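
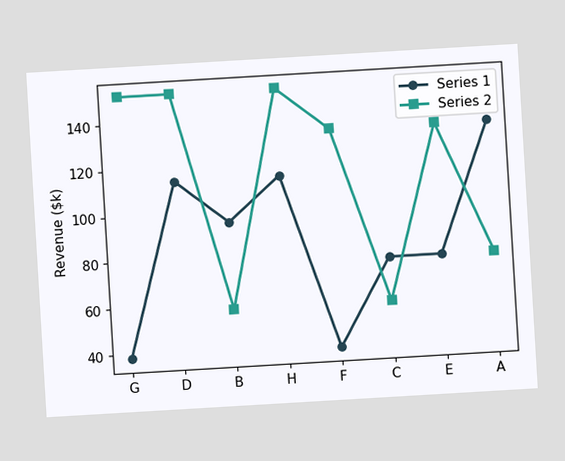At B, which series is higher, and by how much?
Series 1, by $38k

The chart is tilted about 3° counter-clockwise. At B, Series 1 sits above the other line by $38k.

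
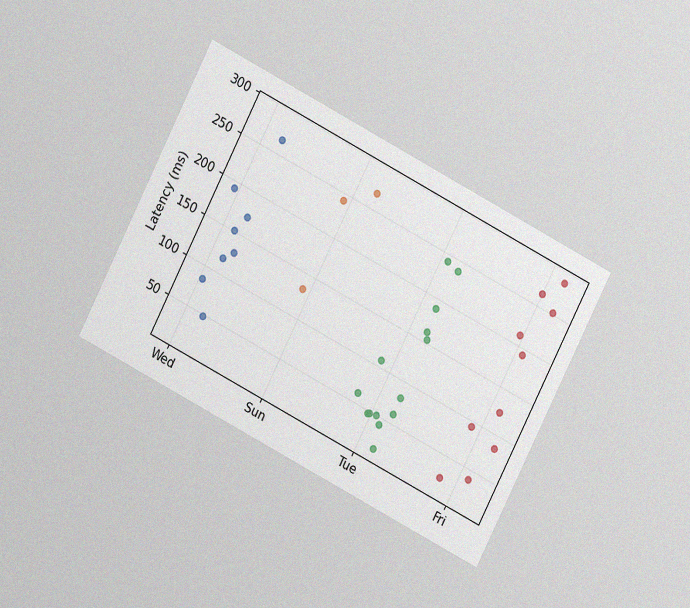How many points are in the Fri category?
10

The chart is tilted about 27° clockwise and viewed at a slight angle, with some photo noise. Counting the markers in the Fri column gives 10.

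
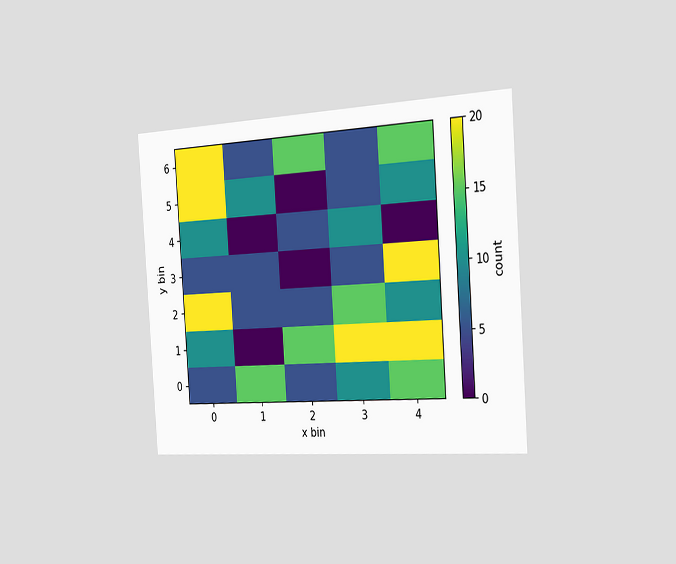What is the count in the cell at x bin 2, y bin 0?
5

The chart is tilted about 4° counter-clockwise and viewed slightly from the right. Matching the cell (2, 0) against the colorbar gives 5.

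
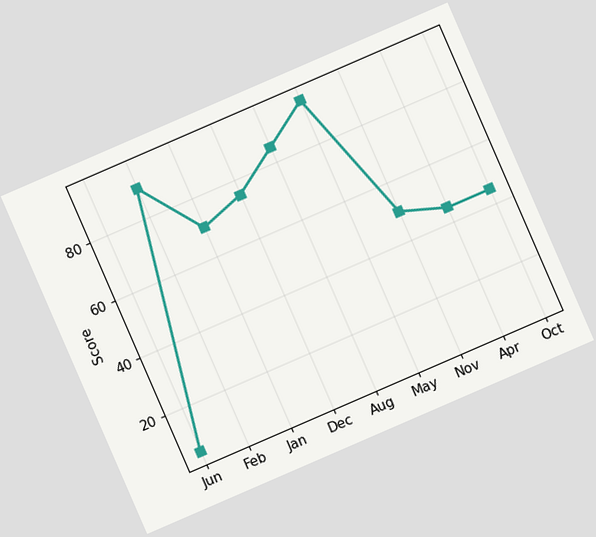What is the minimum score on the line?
5

The chart is tilted about 23° counter-clockwise. The lowest point is at Jun, and reading across to the y-axis gives 5.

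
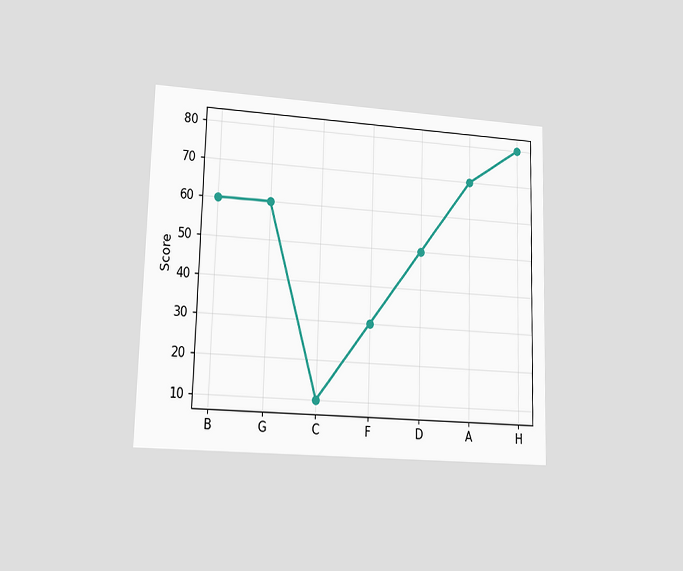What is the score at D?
The chart is viewed at a slight angle. At D, the line is at 50.

50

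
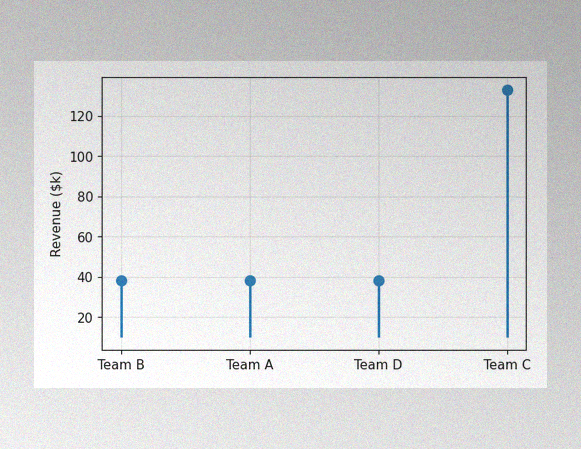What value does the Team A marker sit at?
The image has some photo noise and uneven lighting. The Team A marker sits at $38k.

$38k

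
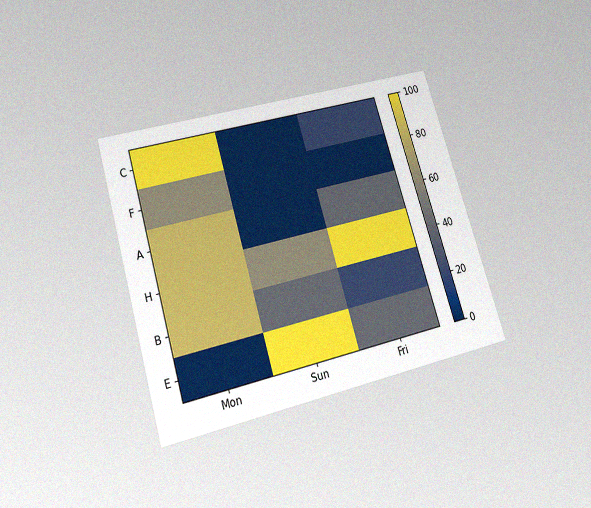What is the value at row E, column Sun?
100

The chart is tilted about 17° counter-clockwise and viewed slightly from below, with some photo noise. Matching cell (E, Sun) against the colorbar gives 100.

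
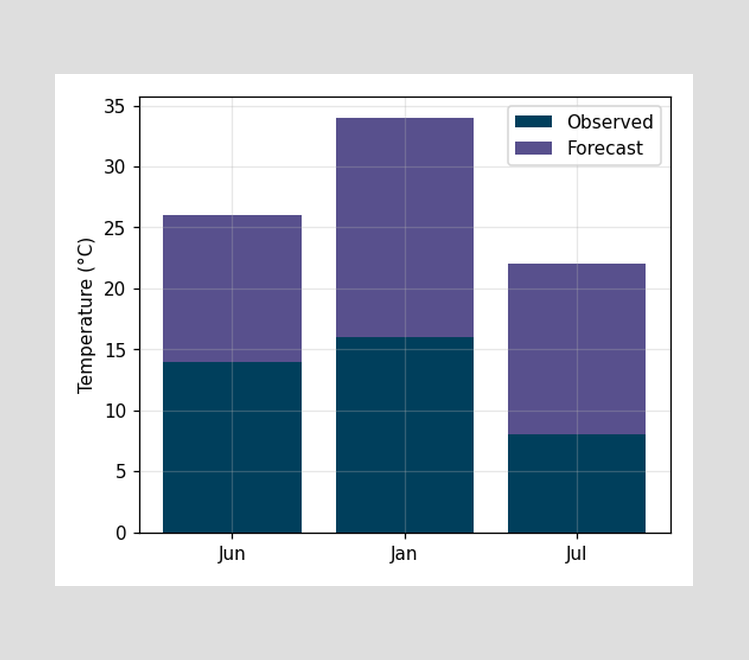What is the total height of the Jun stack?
The Jun stack's top reaches 26°C on the y-axis.

26°C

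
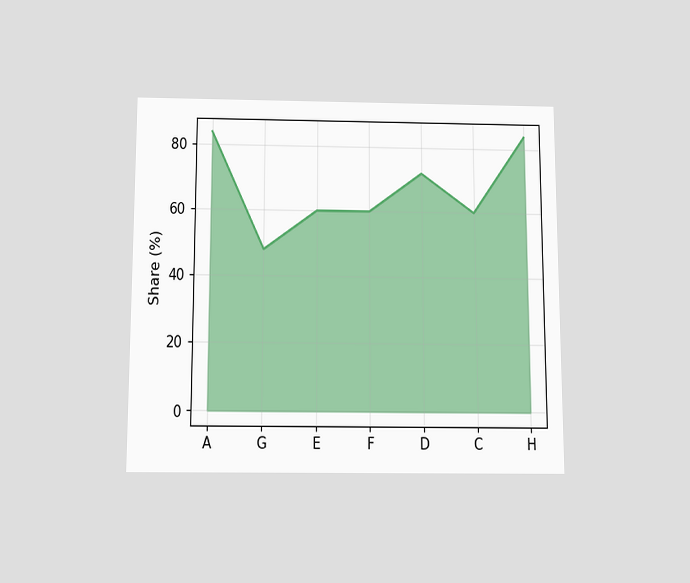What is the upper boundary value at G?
48%

The chart is viewed slightly from below. At G the upper boundary is at 48%.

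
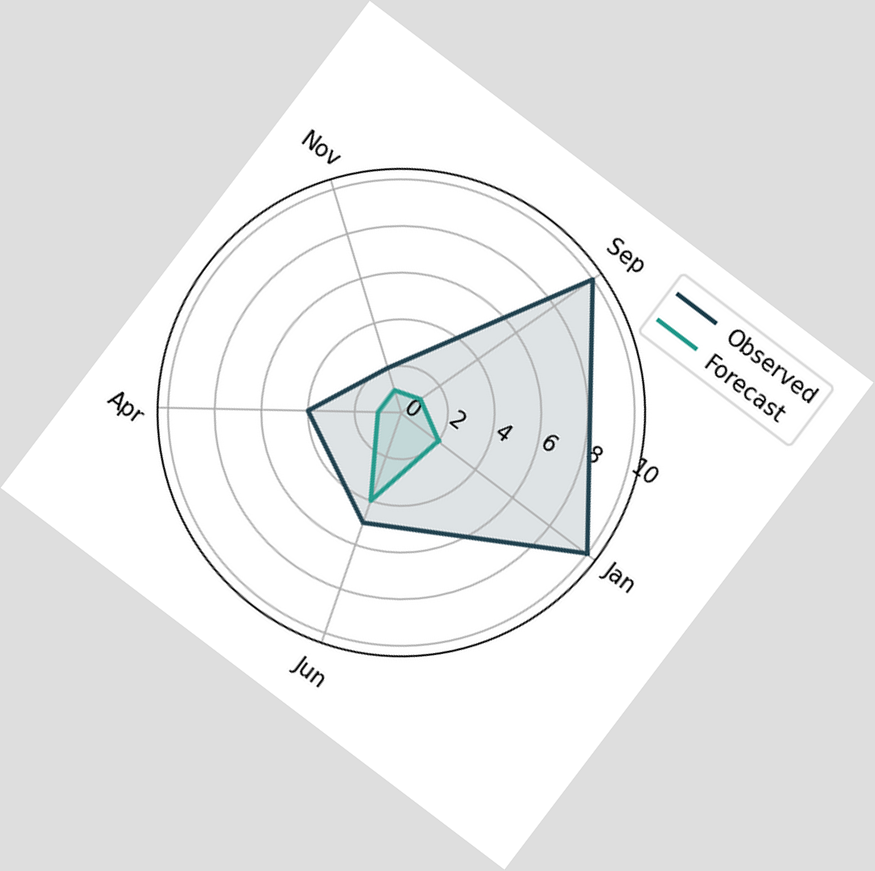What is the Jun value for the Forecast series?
The chart is tilted about 37° clockwise. On the Jun axis, Forecast reaches 4.

4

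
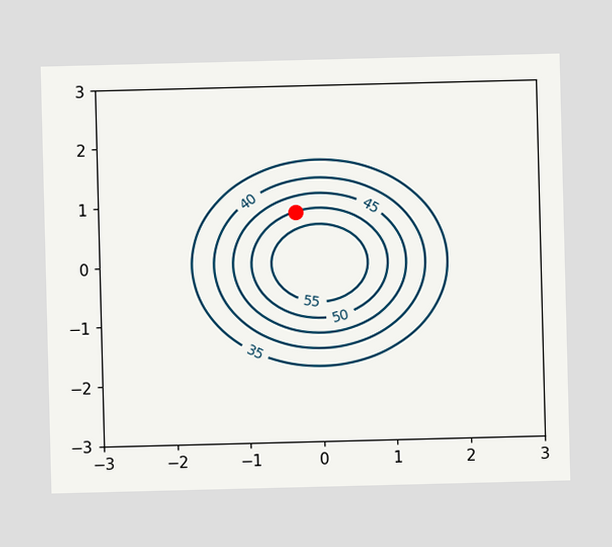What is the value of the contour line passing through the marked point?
The marked point sits on the contour labelled 50.

50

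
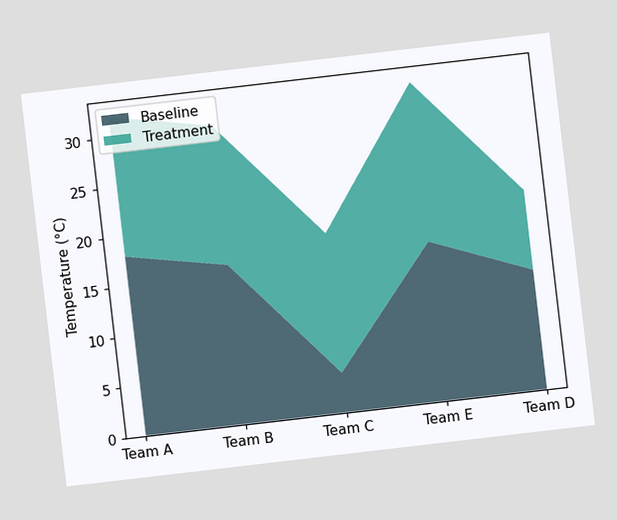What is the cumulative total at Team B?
30°C

The chart is tilted about 7° counter-clockwise. The stacked total at Team B reaches 30°C.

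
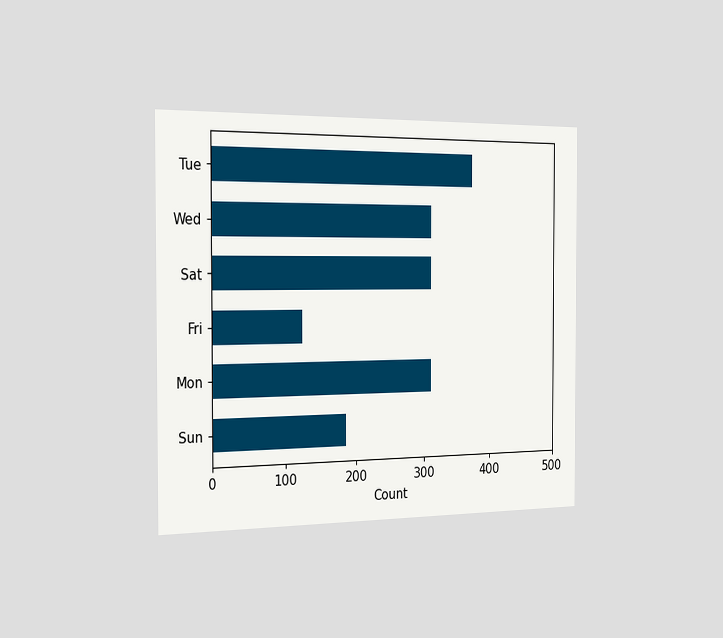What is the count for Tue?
372

The chart is viewed slightly from the left. Reading along the chart's x-axis, the Tue bar reaches 372.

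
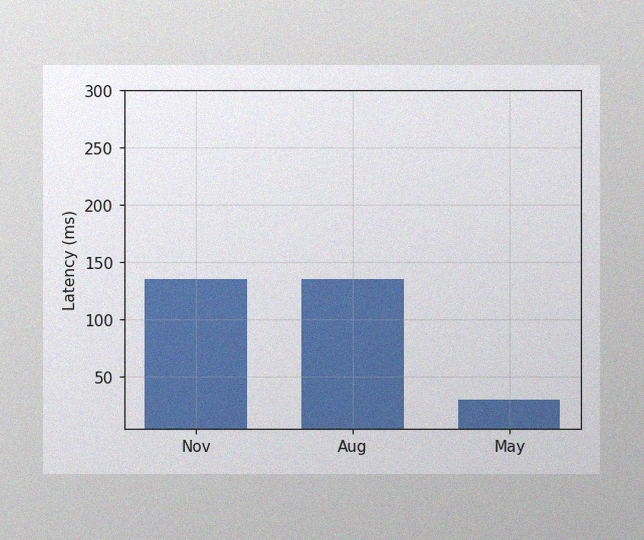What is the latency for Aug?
The image has some photo noise and uneven lighting. Reading along the chart's y-axis, the Aug bar reaches 135ms.

135ms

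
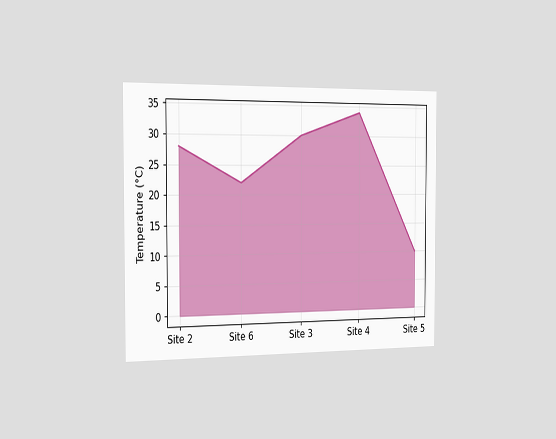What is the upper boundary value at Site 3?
30°C

The chart is viewed slightly from the left. At Site 3 the upper boundary is at 30°C.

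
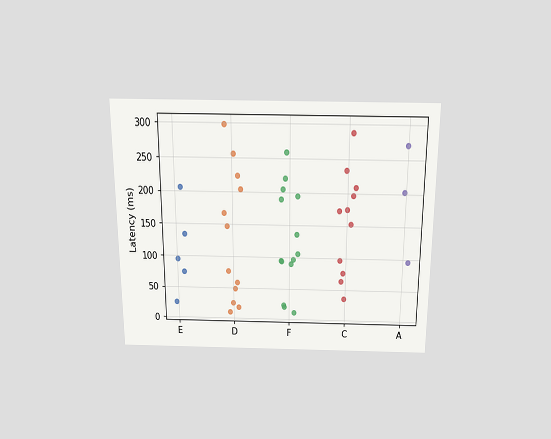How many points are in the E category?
The chart is viewed slightly from above. Counting the markers in the E column gives 5.

5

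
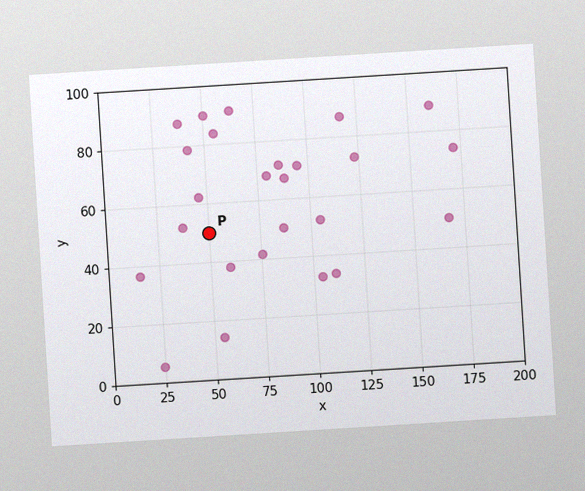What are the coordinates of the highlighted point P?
(50, 50)

The chart is tilted about 4° counter-clockwise, with some photo noise. Following the gridlines from P to each axis, P sits at (50, 50).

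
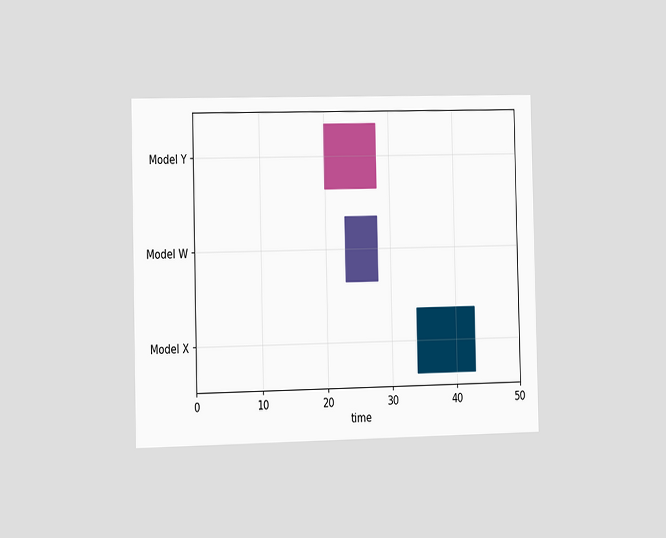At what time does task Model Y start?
20

The chart is viewed slightly from the left. The Model Y bar begins at t=20.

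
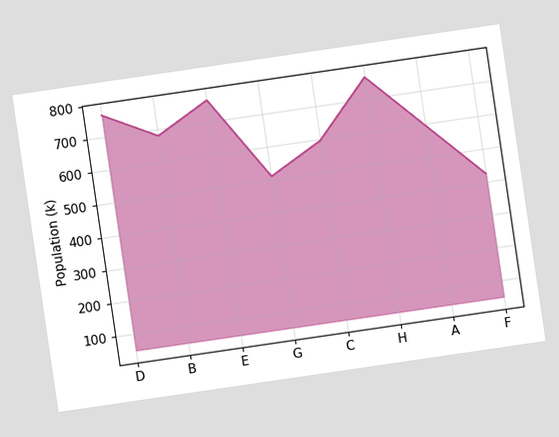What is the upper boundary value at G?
510k

The chart is tilted about 8° counter-clockwise. At G the upper boundary is at 510k.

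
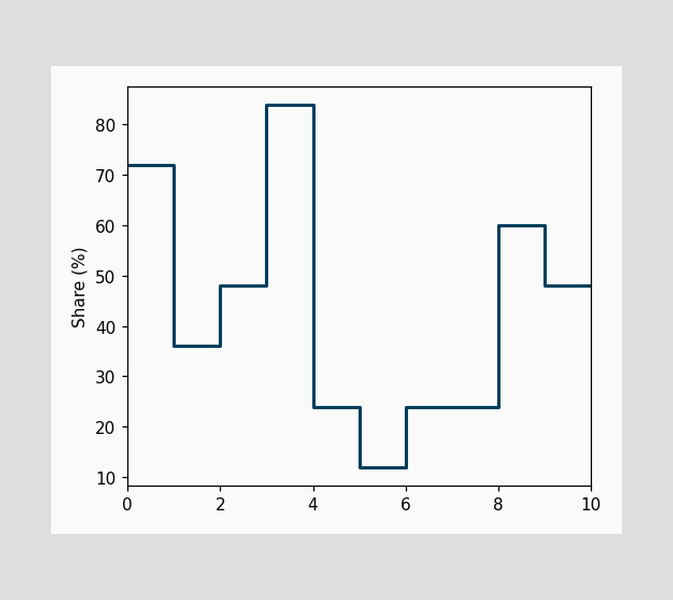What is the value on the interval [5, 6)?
On [5, 6) the step sits at 12%.

12%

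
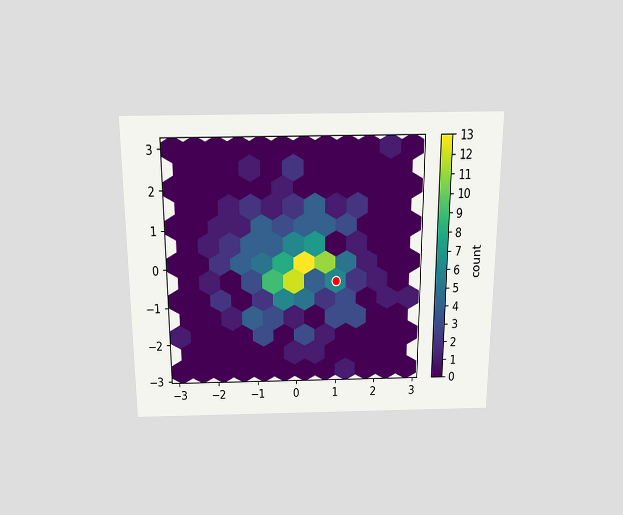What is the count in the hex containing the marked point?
6

The chart is viewed slightly from above. The marked hex reads 6 on the colorbar.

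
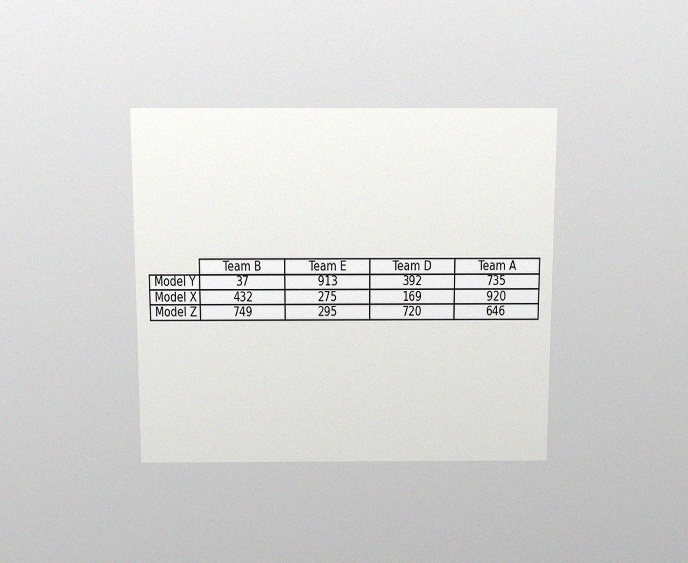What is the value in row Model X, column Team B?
432

The chart is viewed slightly from above, with some photo noise. The (Model X, Team B) cell reads 432.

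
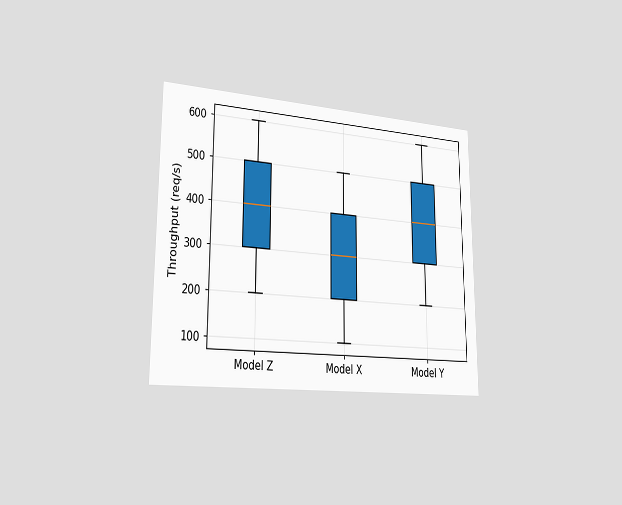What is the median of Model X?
300req/s

The chart is viewed slightly from the left. The median line in the Model X box sits at 300req/s.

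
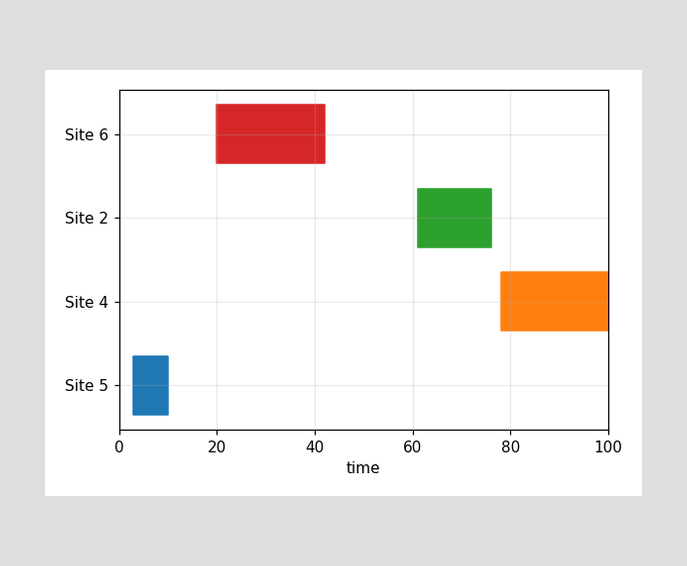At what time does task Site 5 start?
3

The Site 5 bar begins at t=3.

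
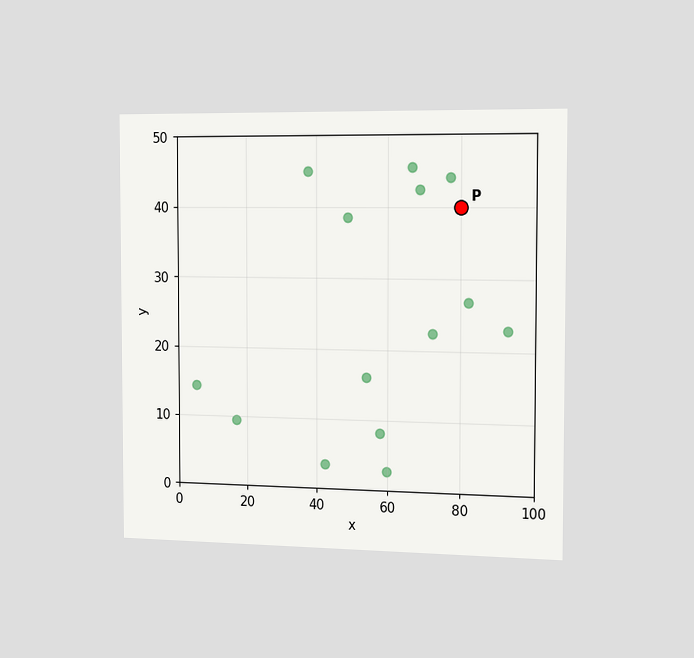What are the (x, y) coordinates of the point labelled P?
The chart is viewed slightly from the right. Following the gridlines from P to each axis, P sits at (80, 40).

(80, 40)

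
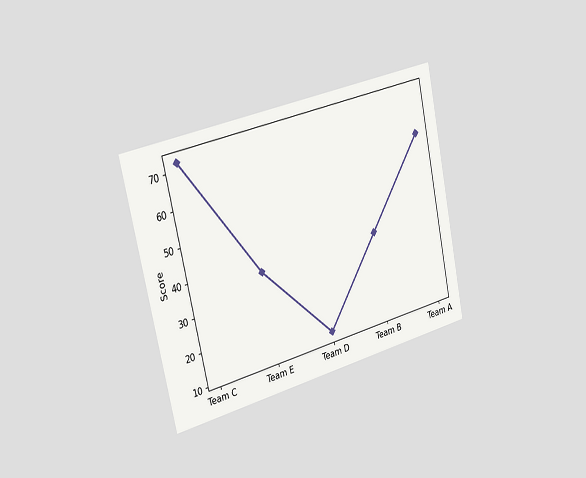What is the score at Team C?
The chart is tilted about 12° counter-clockwise and viewed slightly from the left. At Team C, the line is at 72.

72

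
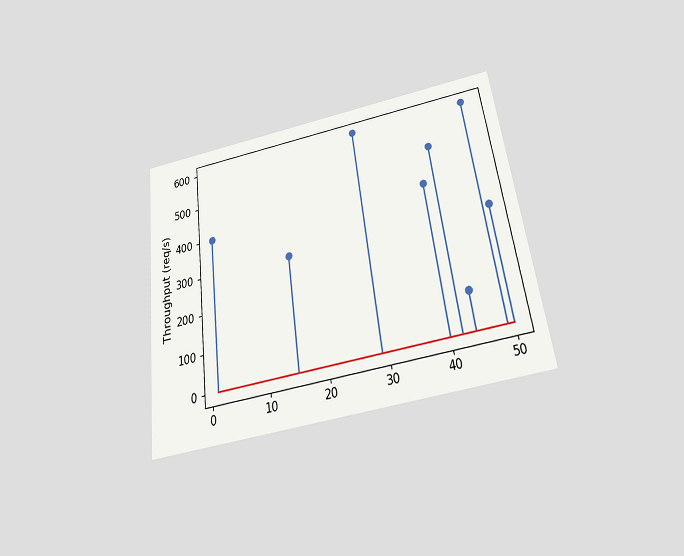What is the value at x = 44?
The chart is tilted about 7° counter-clockwise and viewed slightly from below. The stem at x=44 reaches 100req/s.

100req/s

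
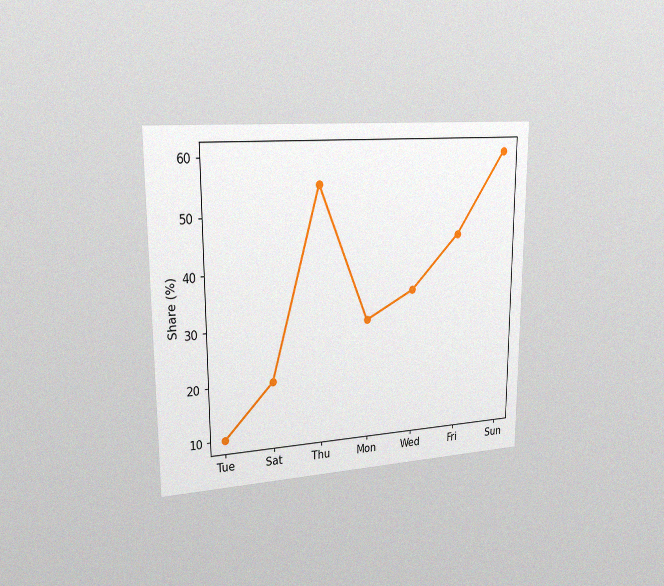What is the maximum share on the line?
The chart is viewed slightly from the left, with some photo noise. The highest point is at Sun, and reading across to the y-axis gives 60%.

60%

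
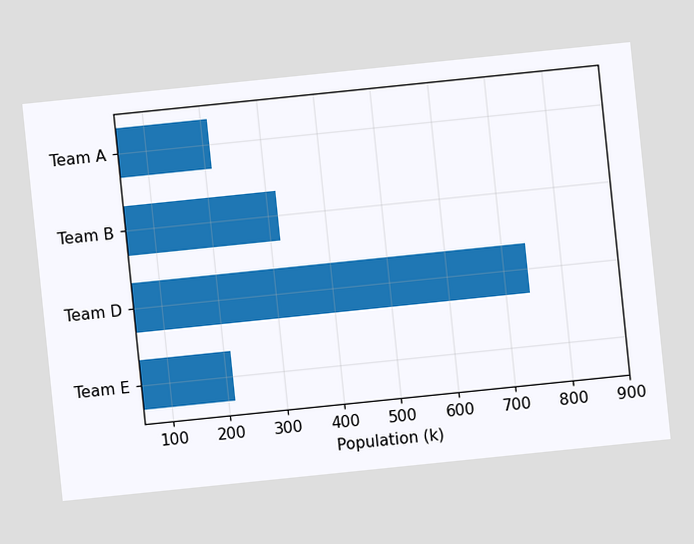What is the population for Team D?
742k

The chart is tilted about 6° counter-clockwise. Reading along the chart's x-axis, the Team D bar reaches 742k.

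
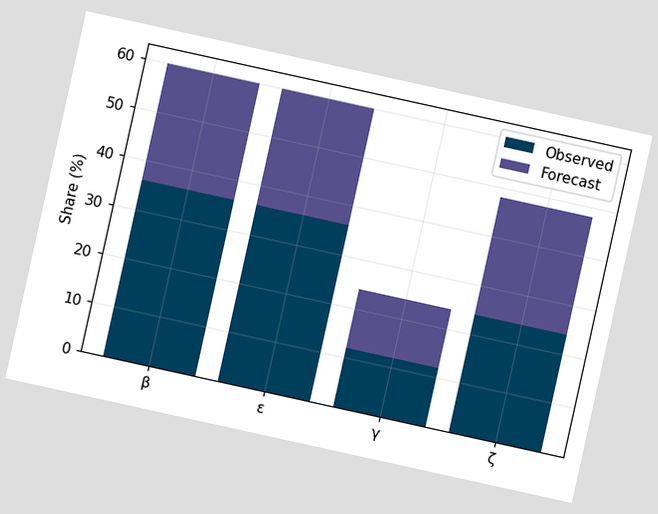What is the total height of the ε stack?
The chart is tilted about 12° clockwise. The ε stack's top reaches 60% on the y-axis.

60%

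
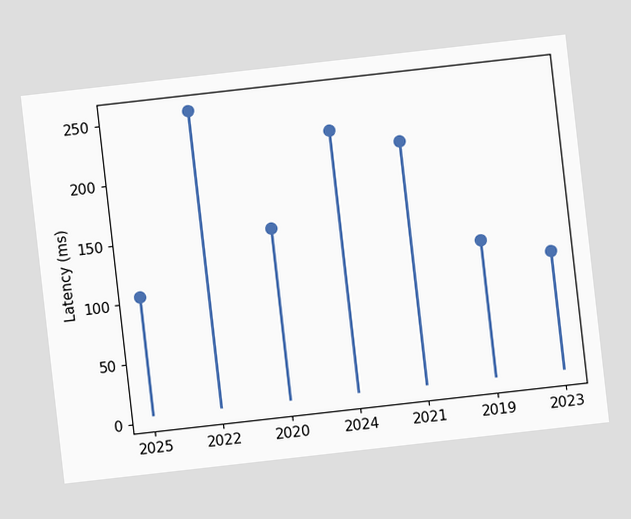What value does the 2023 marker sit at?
105ms

The chart is tilted about 6° counter-clockwise. The 2023 marker sits at 105ms.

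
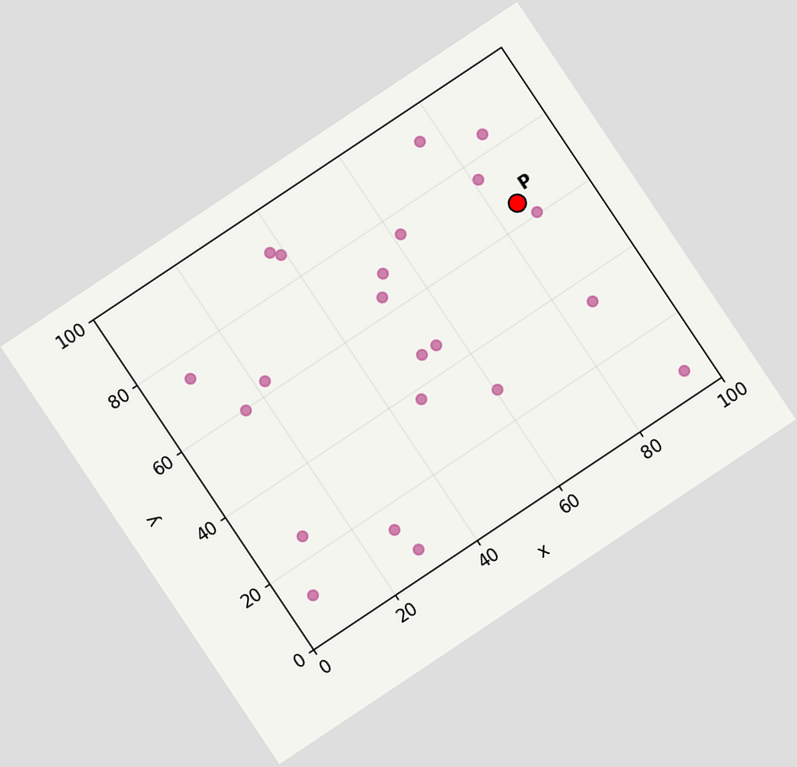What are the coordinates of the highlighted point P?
The chart is tilted about 34° counter-clockwise. Following the gridlines from P to each axis, P sits at (85, 65).

(85, 65)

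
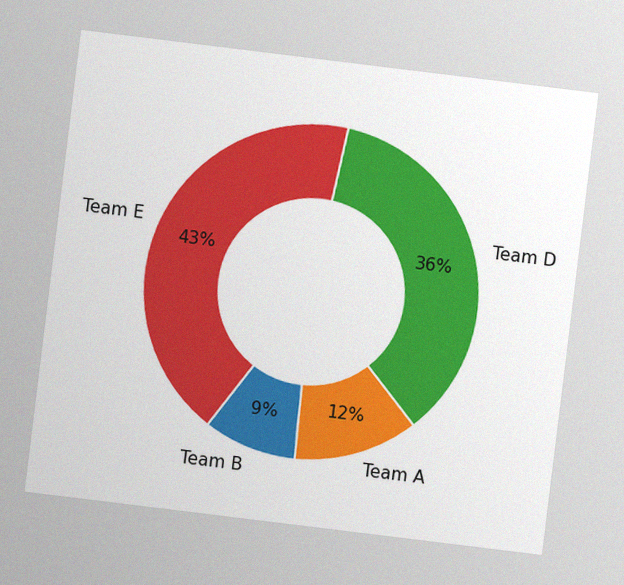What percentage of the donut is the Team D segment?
36%

The chart is tilted about 7° clockwise, with some photo noise. The Team D segment takes up 36% of the ring.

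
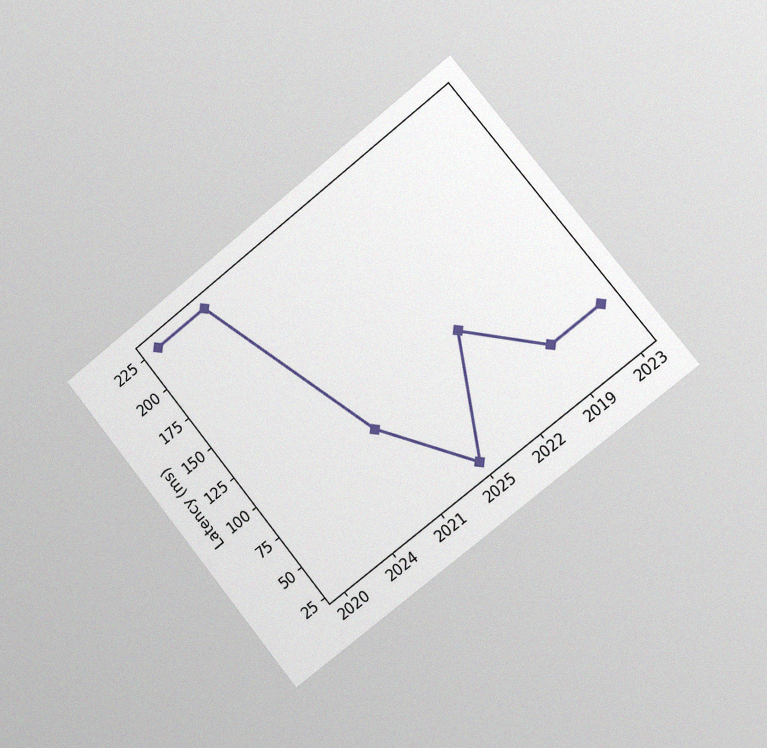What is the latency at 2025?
30ms

The chart is tilted about 39° counter-clockwise and viewed slightly from the right, with some photo noise. At 2025, the line is at 30ms.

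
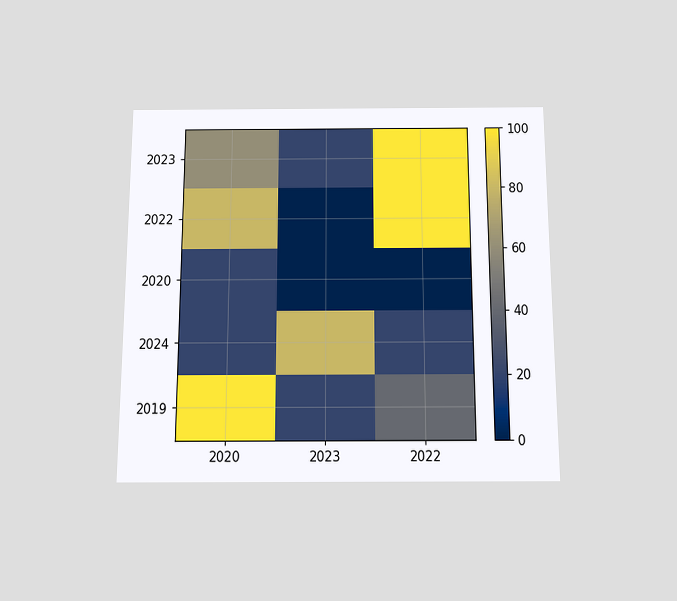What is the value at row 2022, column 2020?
80

The chart is viewed slightly from below. Matching cell (2022, 2020) against the colorbar gives 80.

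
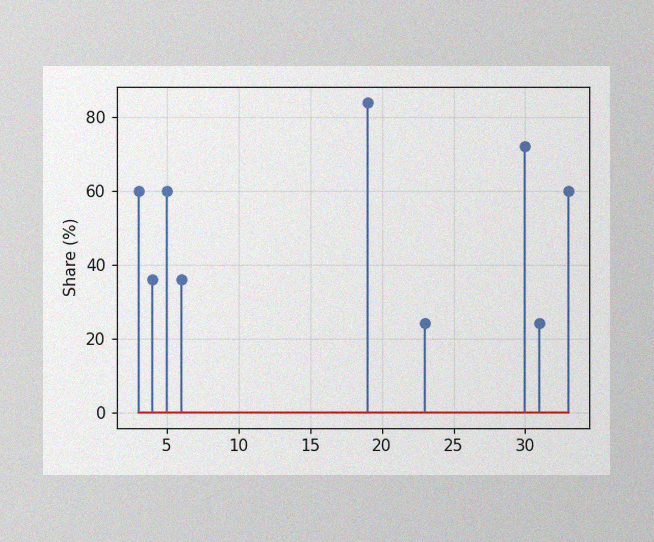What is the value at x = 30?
72%

The image has some photo noise and uneven lighting. The stem at x=30 reaches 72%.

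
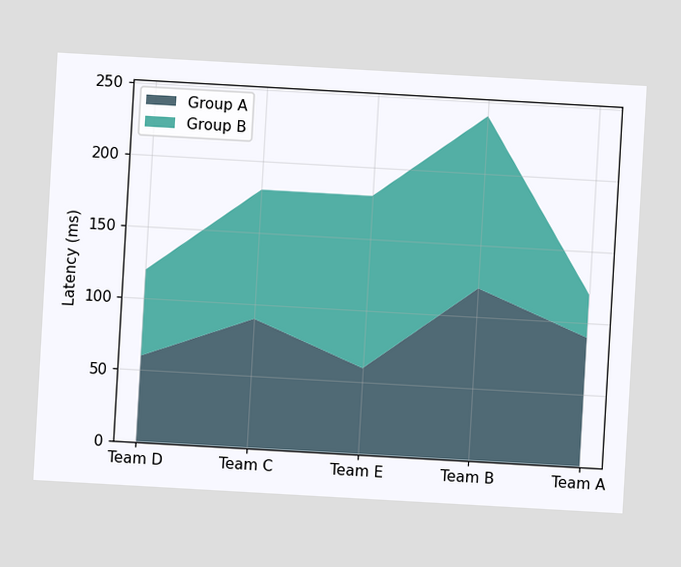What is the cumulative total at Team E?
180ms

The chart is tilted about 3° clockwise. The stacked total at Team E reaches 180ms.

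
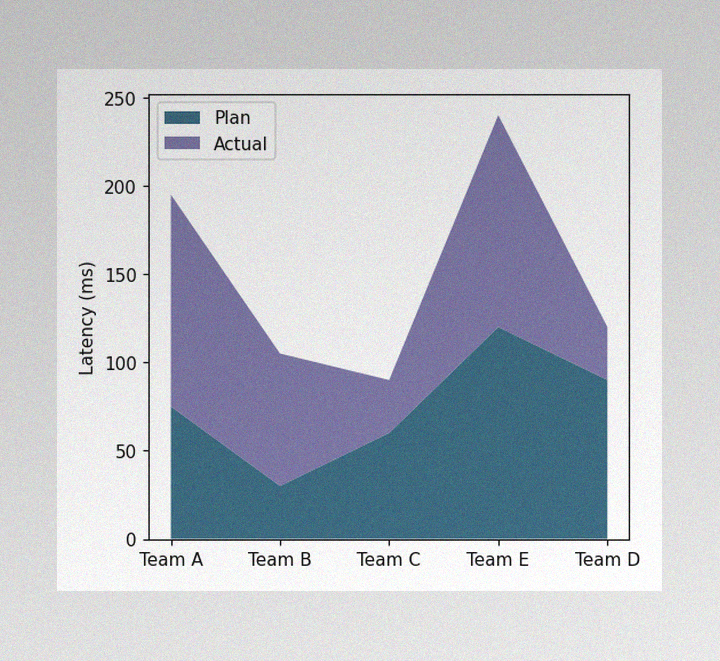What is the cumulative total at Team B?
The image has some photo noise and uneven lighting. The stacked total at Team B reaches 105ms.

105ms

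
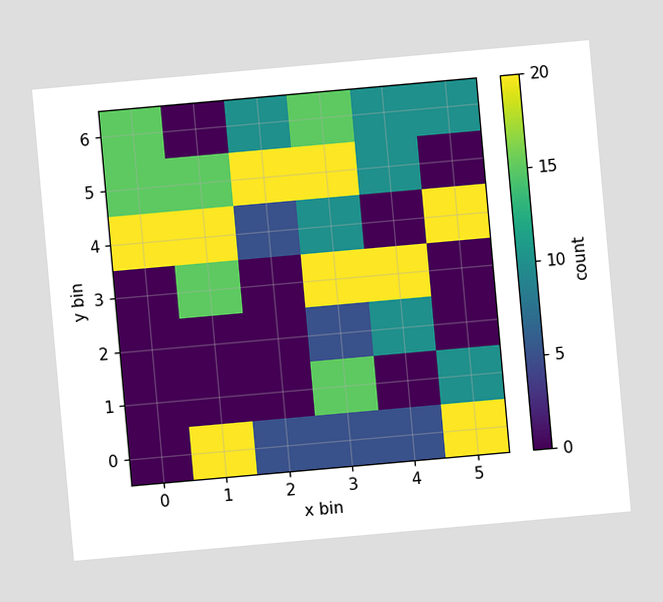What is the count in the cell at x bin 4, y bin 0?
5

The chart is tilted about 5° counter-clockwise. Matching the cell (4, 0) against the colorbar gives 5.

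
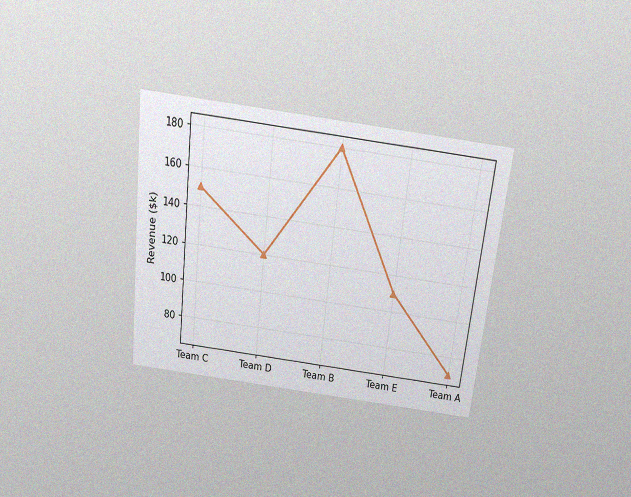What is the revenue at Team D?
The chart is tilted about 7° clockwise and viewed slightly from above, with some photo noise. At Team D, the line is at $120k.

$120k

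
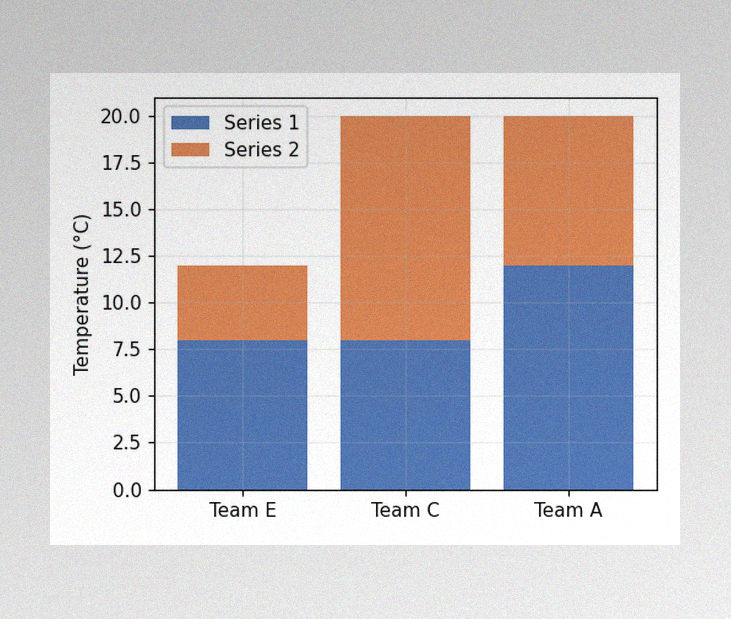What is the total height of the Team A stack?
The image has some photo noise and uneven lighting. The Team A stack's top reaches 20°C on the y-axis.

20°C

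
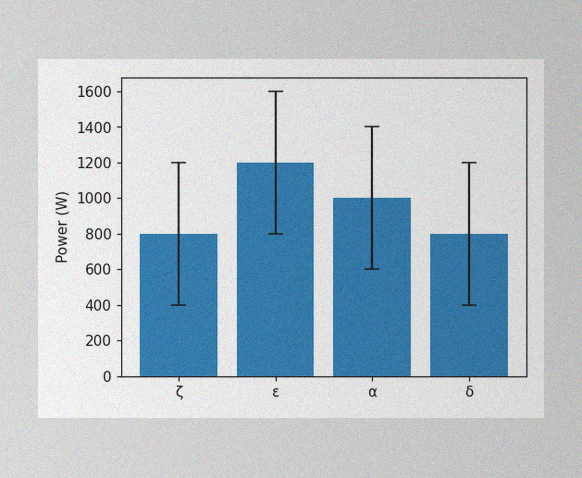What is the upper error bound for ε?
The image has some photo noise and uneven lighting. The ε bar's upper whisker reaches 1600W.

1600W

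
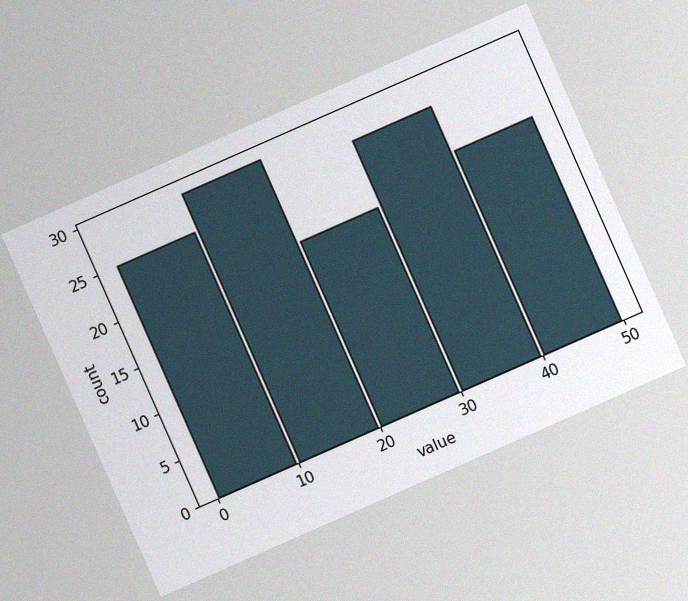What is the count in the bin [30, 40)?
27

The chart is tilted about 24° counter-clockwise, with some photo noise. The [30, 40) bin has height 27.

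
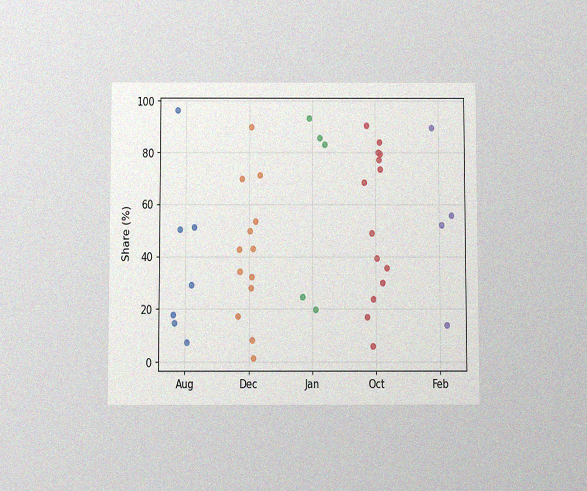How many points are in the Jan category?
5

The chart is viewed at a slight angle, with some photo noise. Counting the markers in the Jan column gives 5.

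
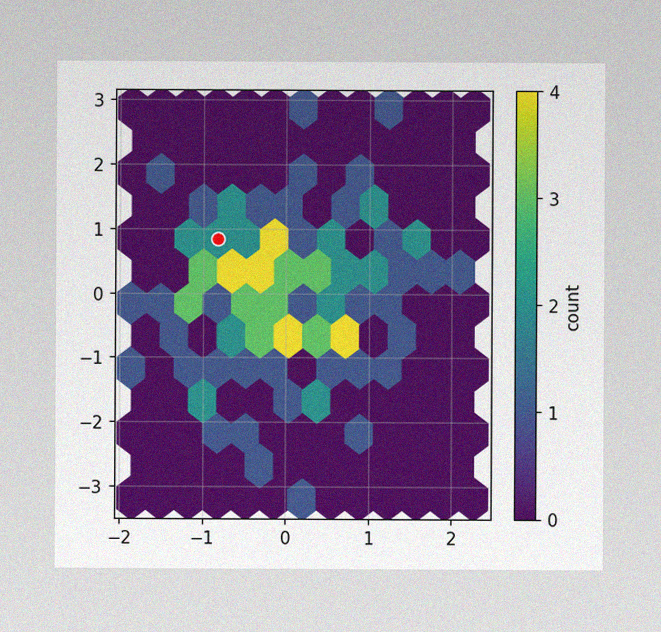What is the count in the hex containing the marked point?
2

The image has some photo noise and uneven lighting. The marked hex reads 2 on the colorbar.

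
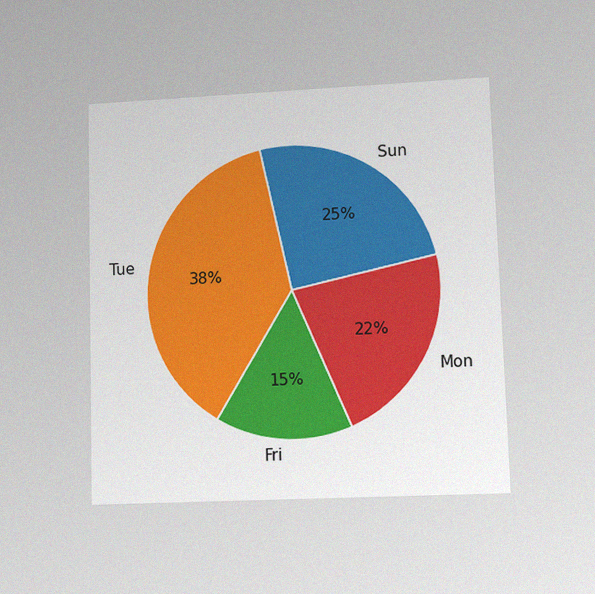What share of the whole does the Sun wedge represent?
25%

The chart is viewed at a slight angle, with some photo noise. The Sun slice takes up 25% of the pie.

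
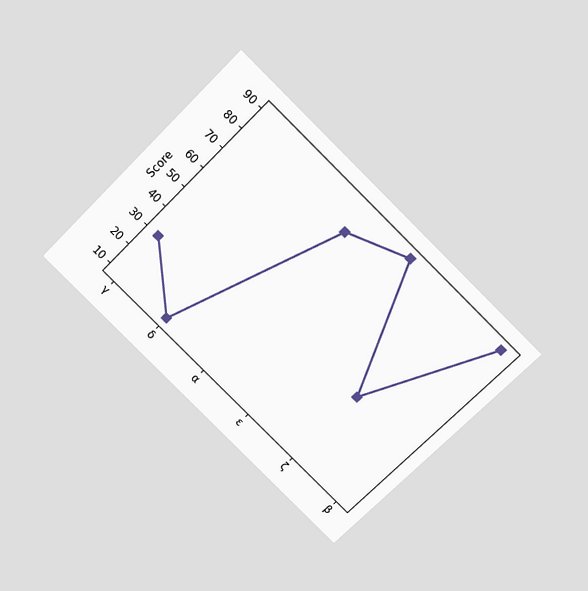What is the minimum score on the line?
10

The chart is tilted about 45° clockwise and viewed slightly from above. The lowest point is at δ, and reading across to the y-axis gives 10.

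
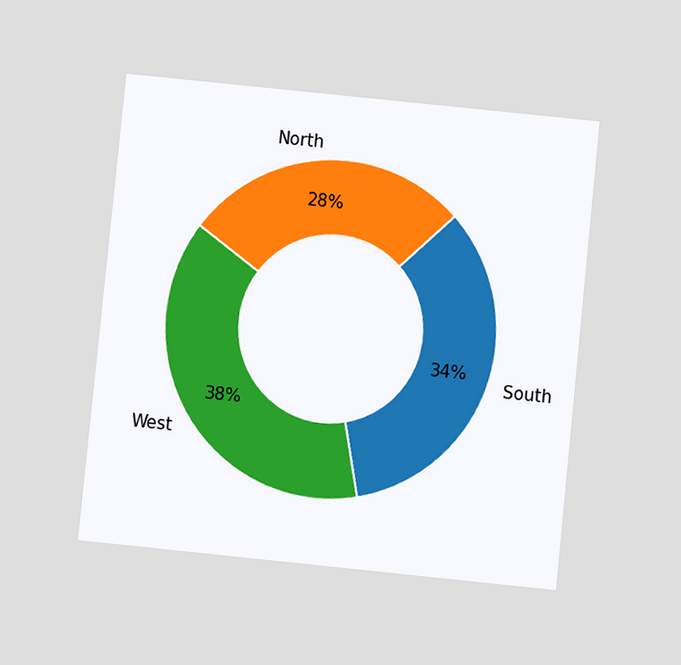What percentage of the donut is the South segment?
34%

The chart is tilted about 6° clockwise and viewed at a slight angle. The South segment takes up 34% of the ring.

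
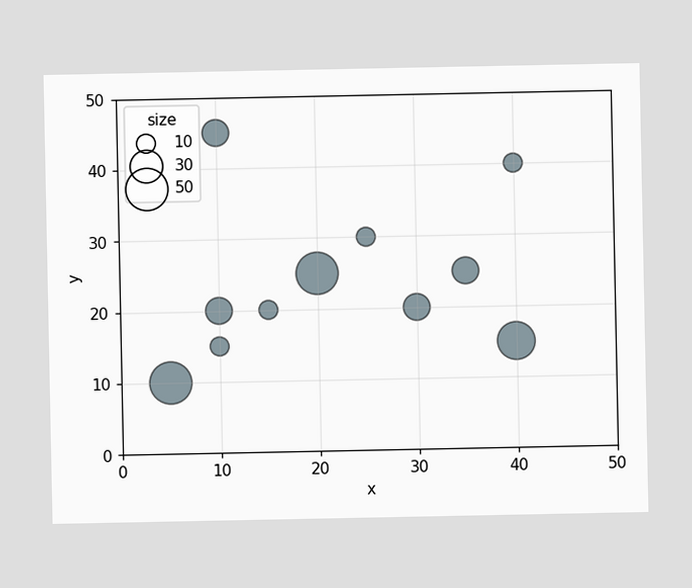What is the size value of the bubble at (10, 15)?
Matching the bubble at (10, 15) against the size legend gives 10.

10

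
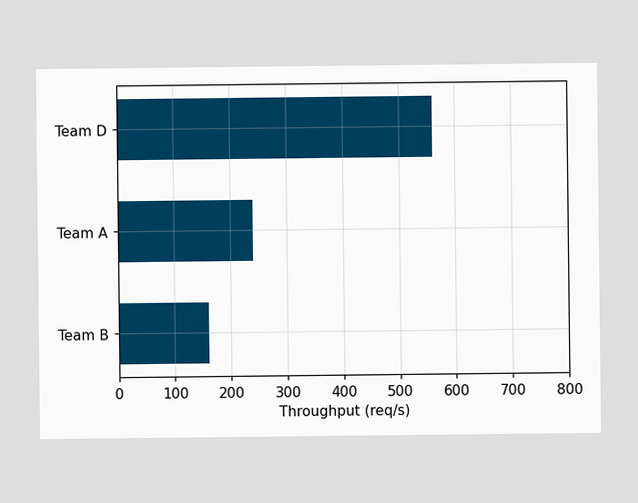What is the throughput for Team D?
560req/s

Reading along the chart's x-axis, the Team D bar reaches 560req/s.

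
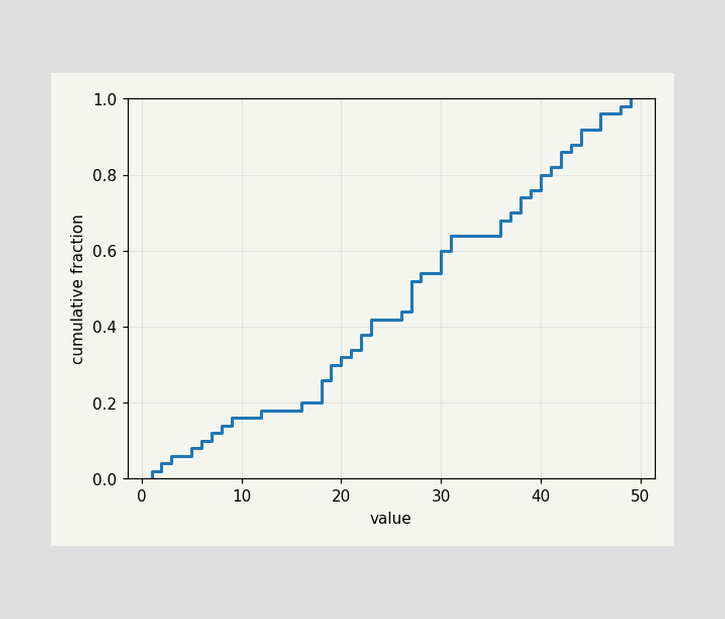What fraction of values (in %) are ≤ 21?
At x=21 the ECDF step is at 34%.

34%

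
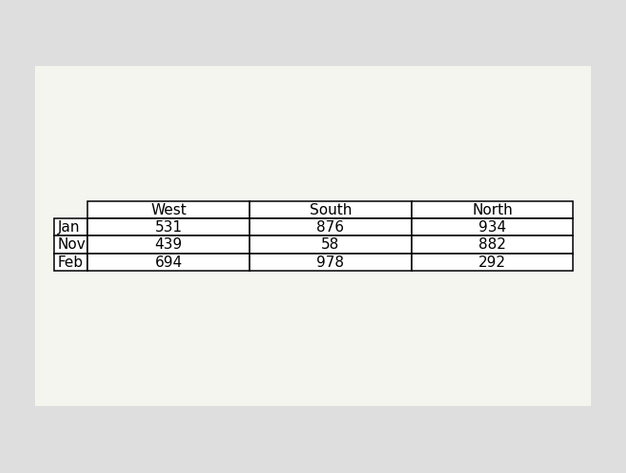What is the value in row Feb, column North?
The (Feb, North) cell reads 292.

292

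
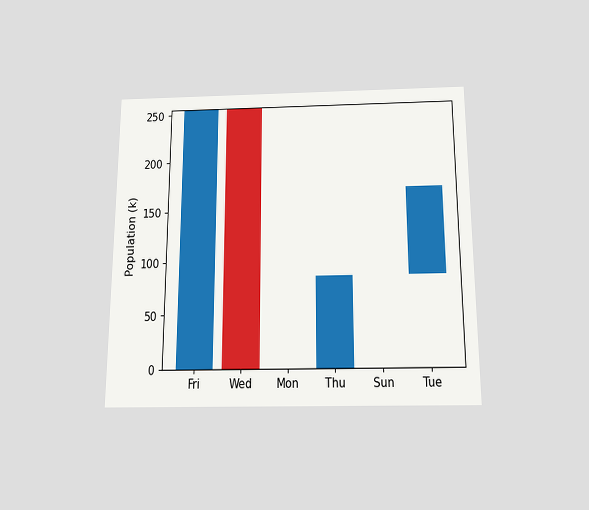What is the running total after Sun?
85k

The chart is viewed slightly from below. After Sun the running total reaches 85k.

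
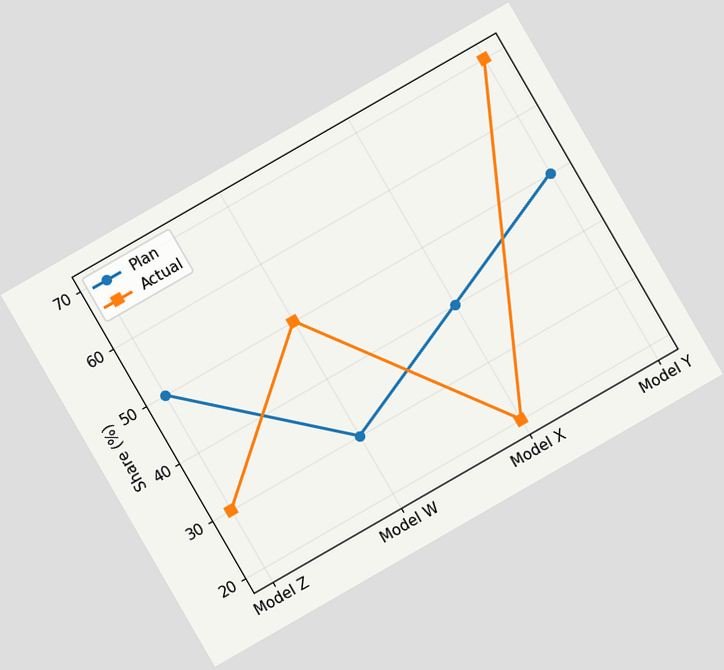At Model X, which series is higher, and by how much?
Plan, by 20%

The chart is tilted about 30° counter-clockwise. At Model X, Plan sits above the other line by 20%.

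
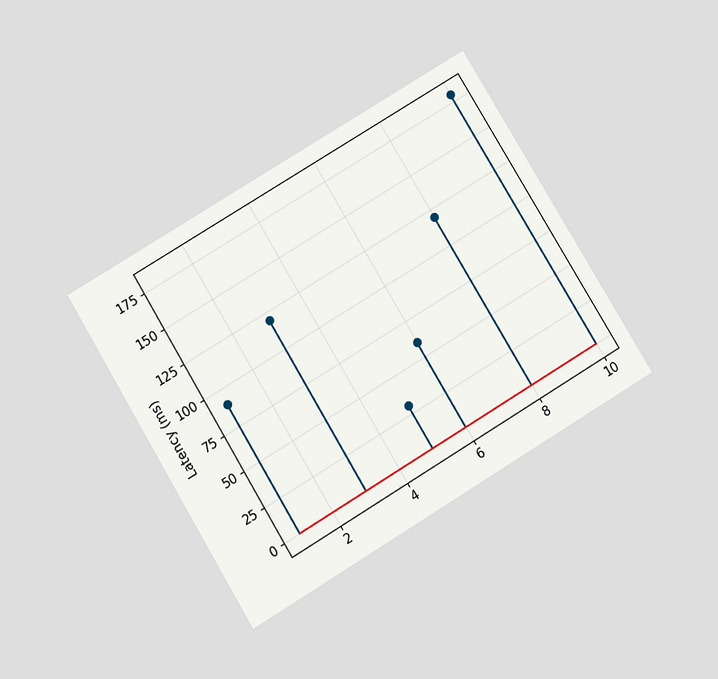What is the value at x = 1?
90ms

The chart is tilted about 31° counter-clockwise and viewed slightly from below. The stem at x=1 reaches 90ms.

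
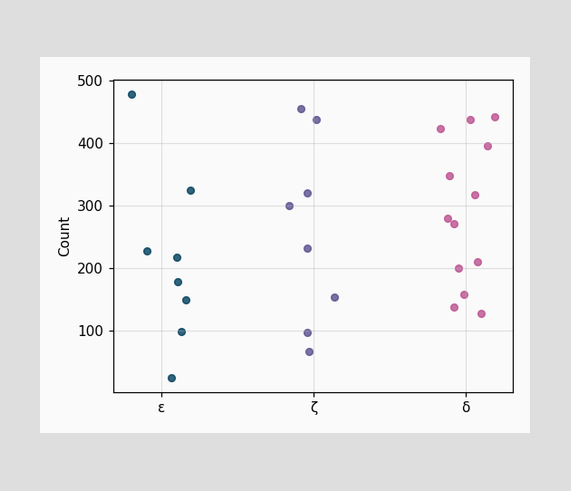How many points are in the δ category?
13

Counting the markers in the δ column gives 13.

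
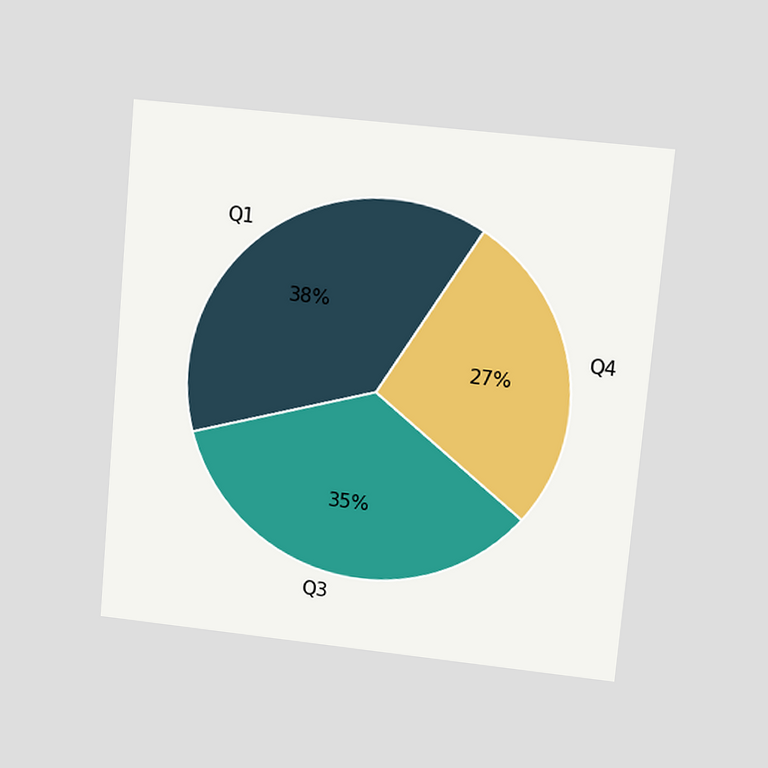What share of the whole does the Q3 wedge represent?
The chart is tilted about 5° clockwise and viewed at a slight angle. The Q3 slice takes up 35% of the pie.

35%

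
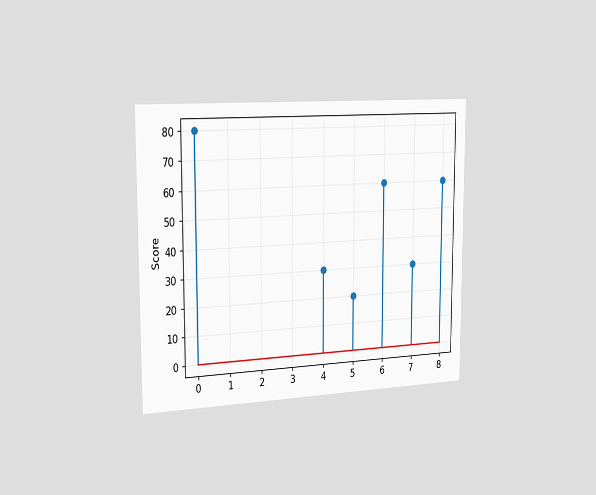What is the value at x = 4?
The chart is viewed slightly from the left. The stem at x=4 reaches 30.

30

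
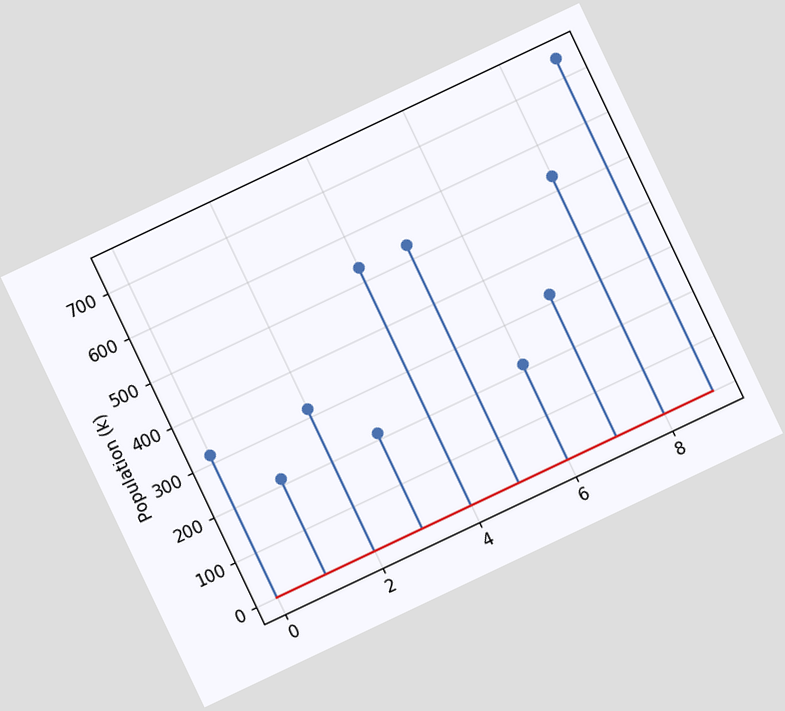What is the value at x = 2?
318k

The chart is tilted about 25° counter-clockwise. The stem at x=2 reaches 318k.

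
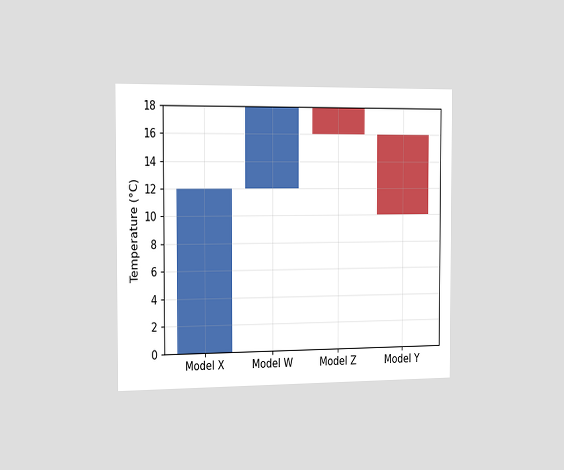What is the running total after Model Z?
16°C

The chart is viewed slightly from the left. After Model Z the running total reaches 16°C.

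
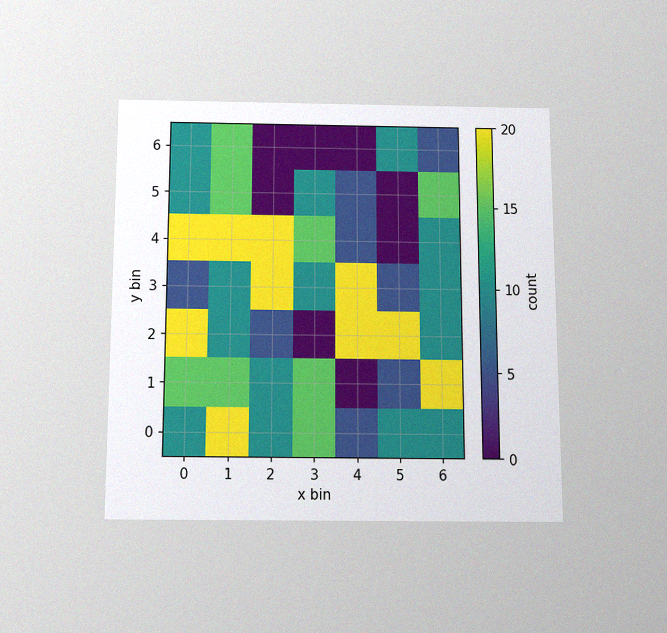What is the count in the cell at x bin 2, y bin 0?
The chart is viewed slightly from below, with some photo noise. Matching the cell (2, 0) against the colorbar gives 10.

10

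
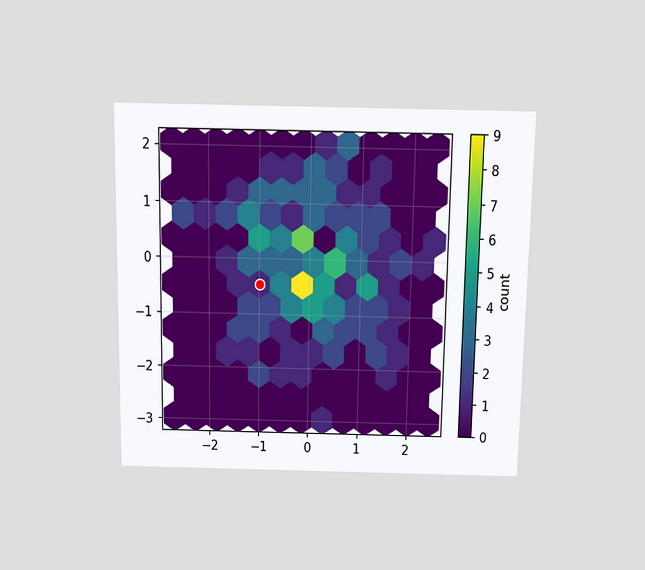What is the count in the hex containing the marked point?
The chart is viewed slightly from above. The marked hex reads 1 on the colorbar.

1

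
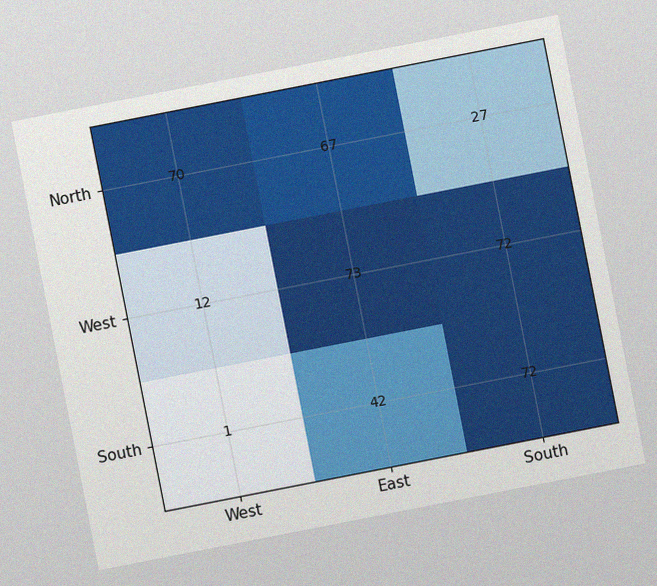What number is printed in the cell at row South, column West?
1

The chart is tilted about 11° counter-clockwise, with some photo noise. The (South, West) cell reads 1.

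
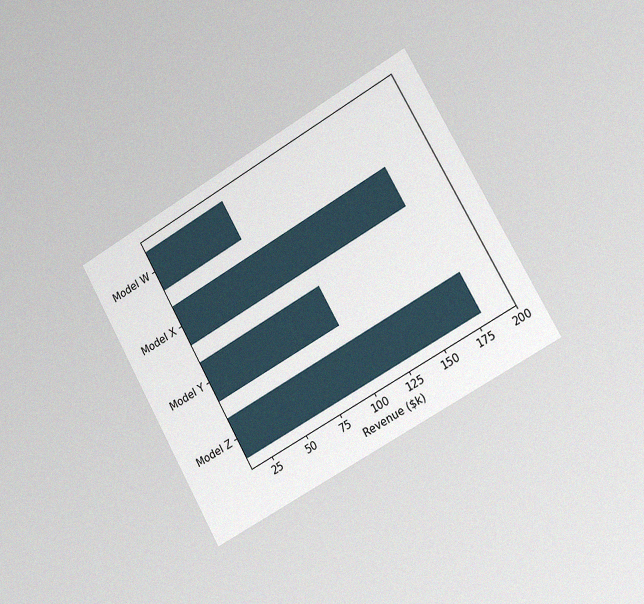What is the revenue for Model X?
$170k

The chart is tilted about 29° counter-clockwise and viewed slightly from the right, with some photo noise. Reading along the chart's x-axis, the Model X bar reaches $170k.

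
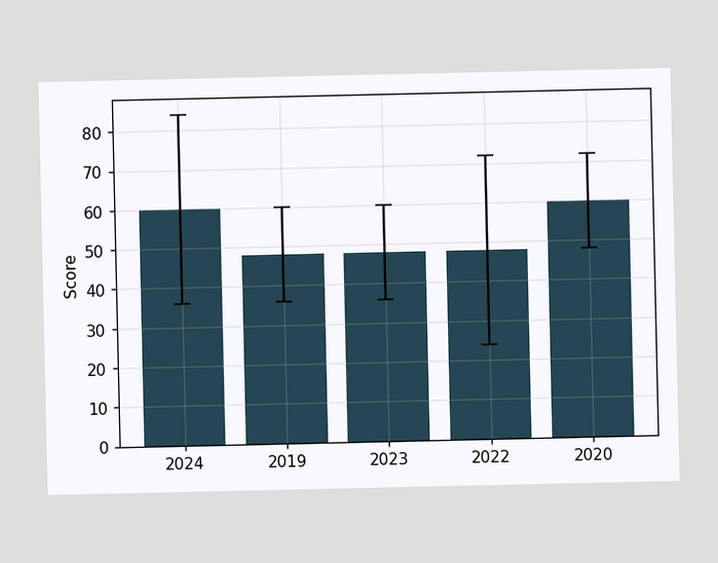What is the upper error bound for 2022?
72

The 2022 bar's upper whisker reaches 72.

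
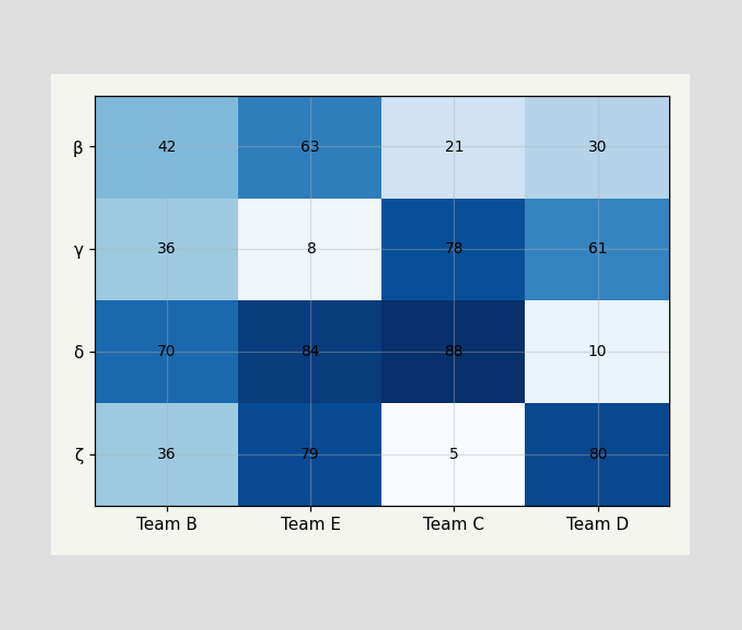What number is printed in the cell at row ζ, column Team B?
36

The (ζ, Team B) cell reads 36.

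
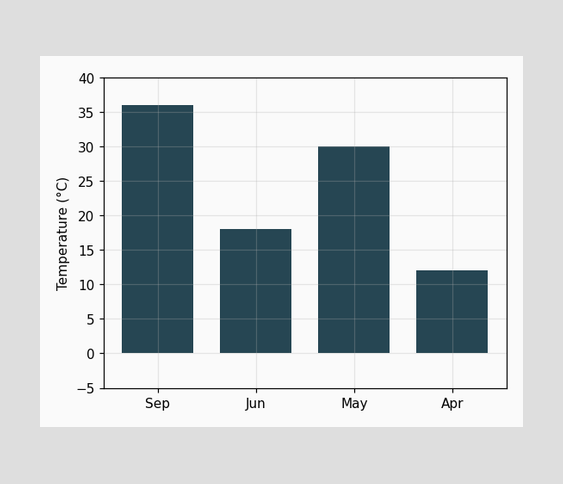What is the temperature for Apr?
12°C

Reading along the chart's y-axis, the Apr bar reaches 12°C.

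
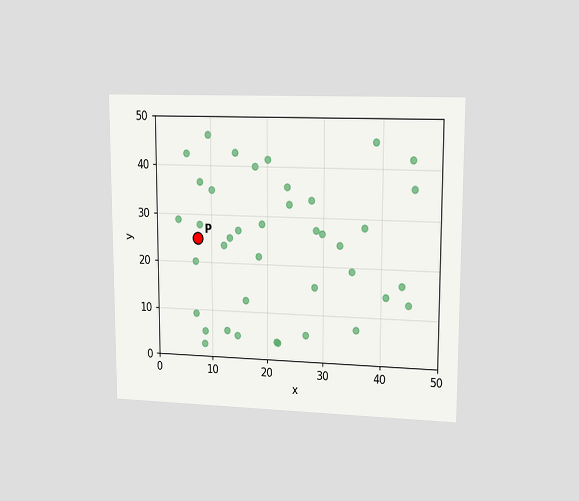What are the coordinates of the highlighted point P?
(7.5, 25)

The chart is viewed slightly from the right. Following the gridlines from P to each axis, P sits at (7.5, 25).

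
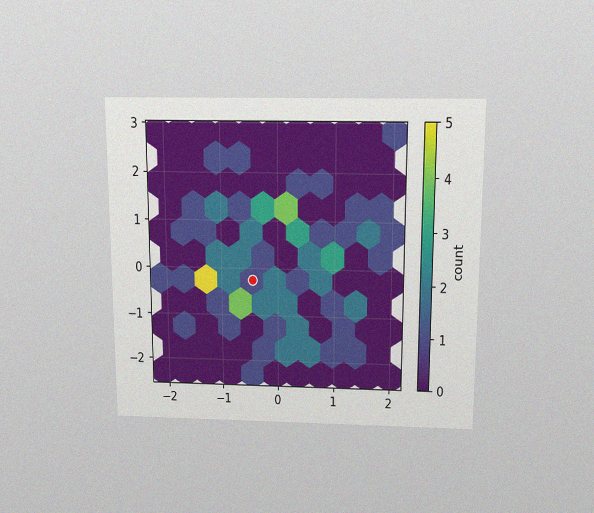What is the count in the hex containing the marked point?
1

The chart is viewed slightly from above, with some photo noise. The marked hex reads 1 on the colorbar.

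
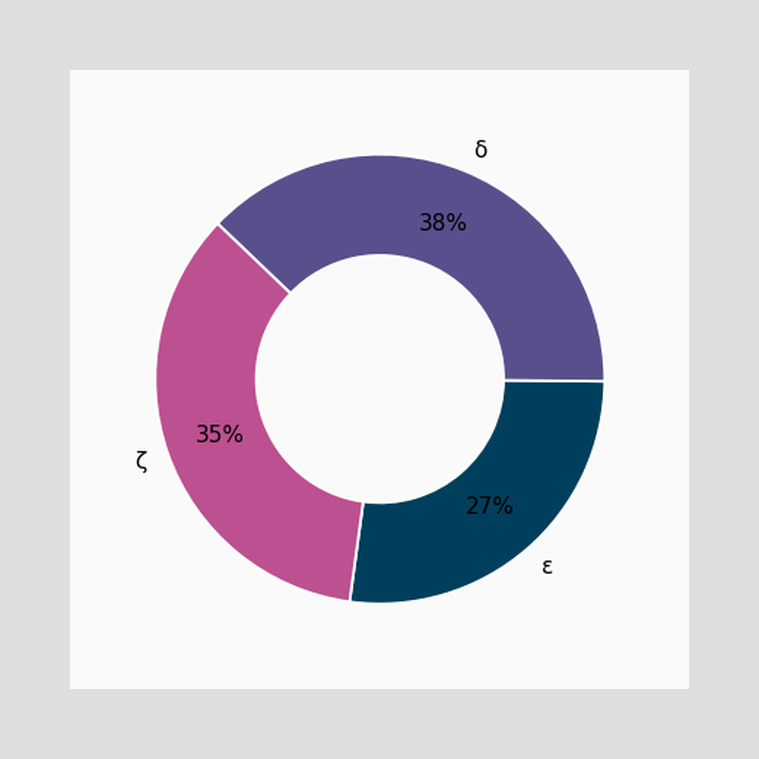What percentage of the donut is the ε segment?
The ε segment takes up 27% of the ring.

27%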